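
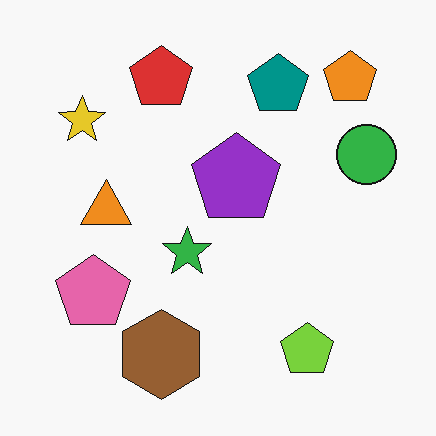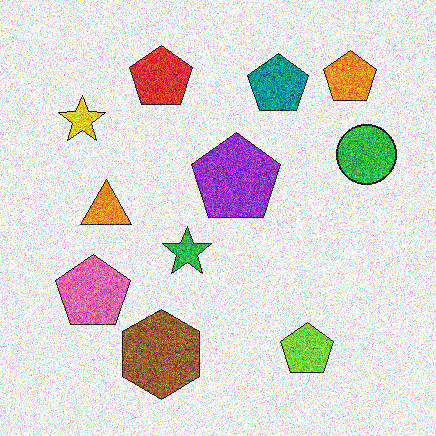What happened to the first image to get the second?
It was degraded with strong gaussian noise.

Random speckle covers the whole image, including the flat background.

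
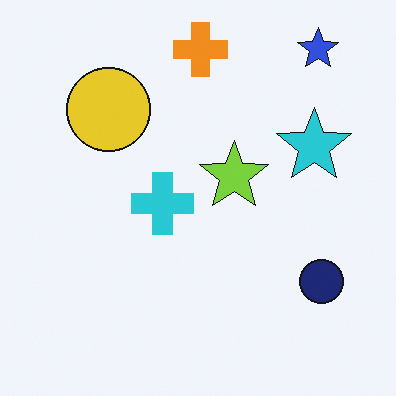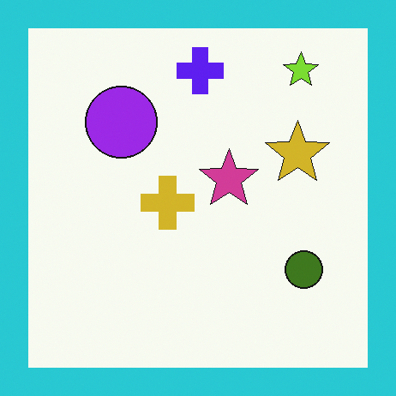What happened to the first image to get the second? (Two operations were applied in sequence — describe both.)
The transformation is: hue-shifted by a large amount, then framed with a cyan border.

Every shape's color has rotated by the same amount around the hue wheel — a uniform hue shift. A solid cyan frame runs around the edge of the second image, with the content slightly shrunk inside it.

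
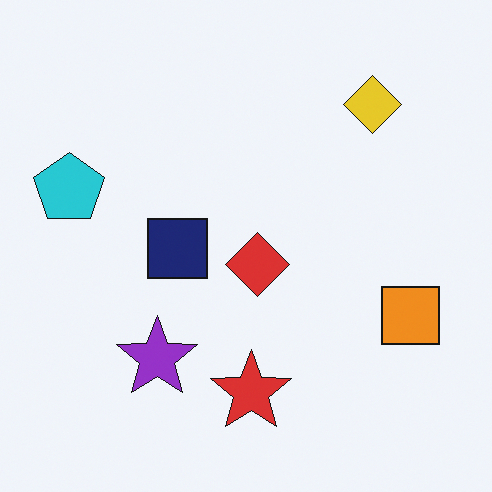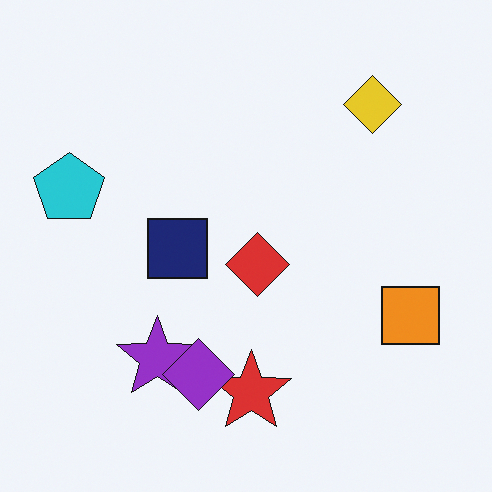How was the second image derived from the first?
Overlaid with an additional purple diamond.

A purple diamond appears in the second image that is absent from the first.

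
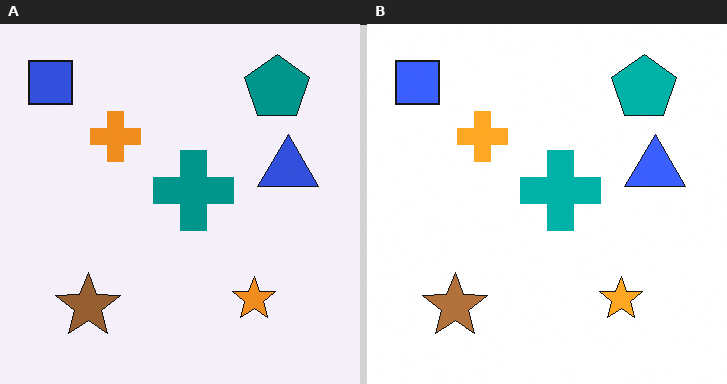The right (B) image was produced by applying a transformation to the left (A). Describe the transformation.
The image was brightened a little.

Every pixel — background and shapes alike — is uniformly brightened.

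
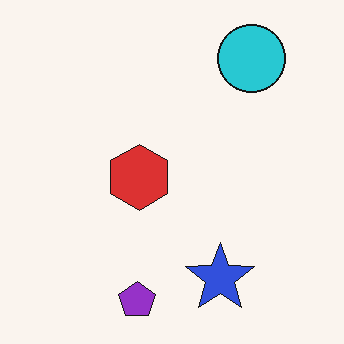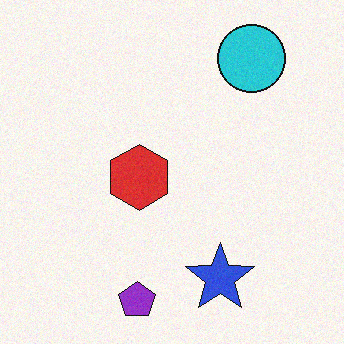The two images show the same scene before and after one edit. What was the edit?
Degraded with a light layer of grain.

Random speckle covers the whole image, including the flat background.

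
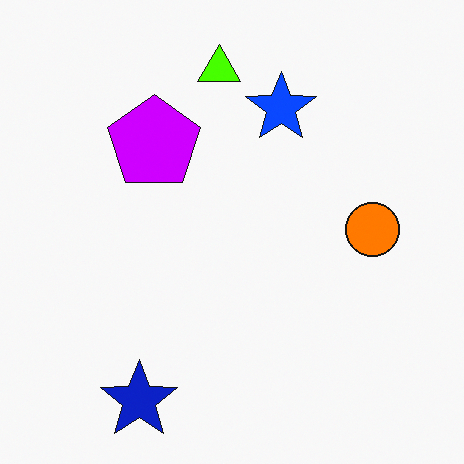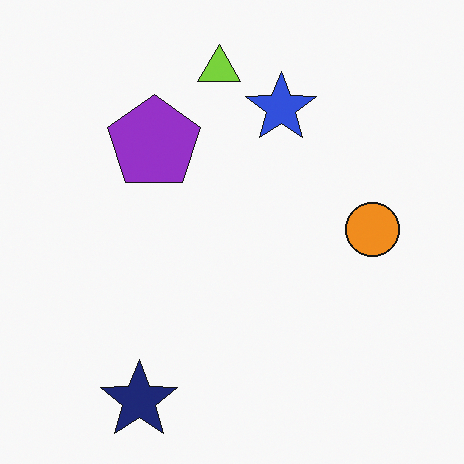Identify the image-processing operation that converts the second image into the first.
The first image is the second heavily oversaturated.

All colors are more vivid — a global saturation change.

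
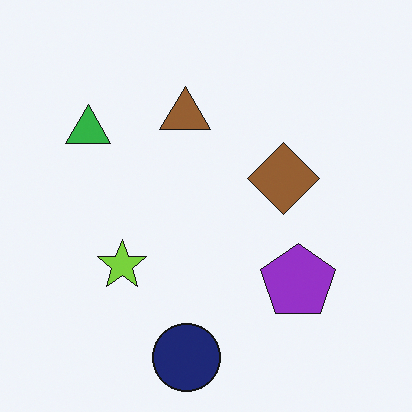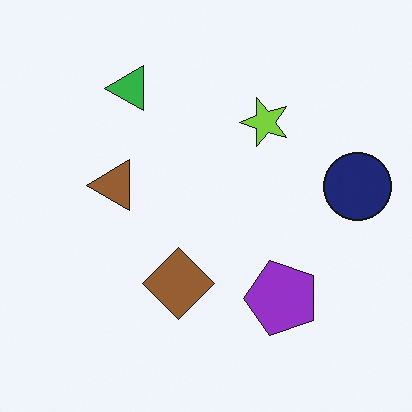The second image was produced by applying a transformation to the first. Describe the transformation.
Transposed (reflected across the top-left ↔ bottom-right diagonal).

Shapes have swapped their row and column positions — what was in the top-right is now in the bottom-left — a diagonal reflection.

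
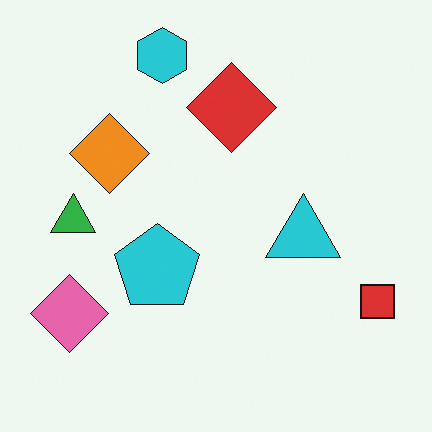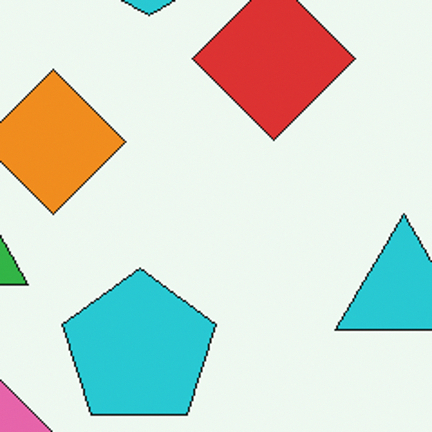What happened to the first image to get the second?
The image was cropped tightly and scaled back up.

The visible shapes are larger and the field of view is narrower; shapes near the original edges may be partly or wholly outside the frame — a crop-and-rescale.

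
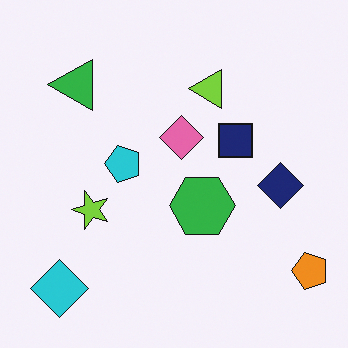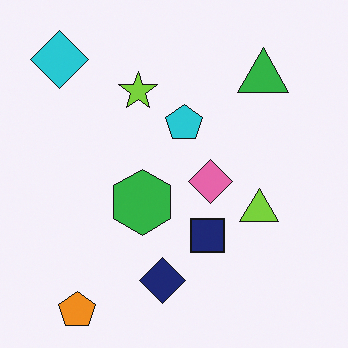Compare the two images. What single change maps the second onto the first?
Rotated 90° counter-clockwise.

The orange pentagon sits in the bottom-left of the second image and the bottom-right of the first — consistent with a whole-image 90° counter-clockwise rotation.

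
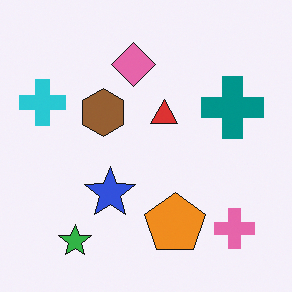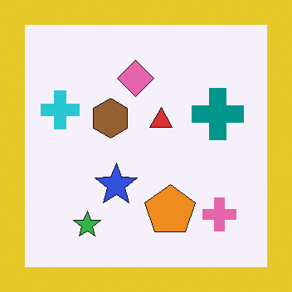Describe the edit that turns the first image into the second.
The transformation is: framed with a yellow border.

A solid yellow frame runs around the edge of the second image, with the content slightly shrunk inside it.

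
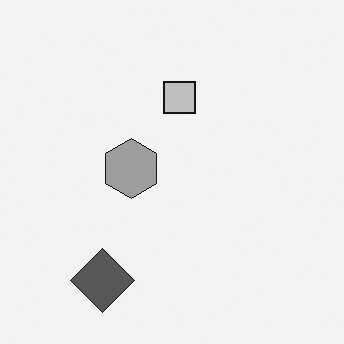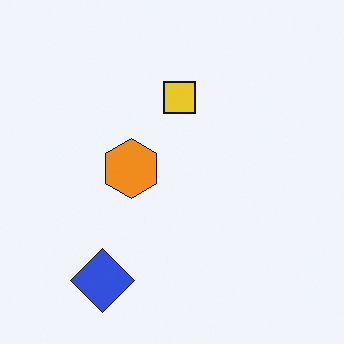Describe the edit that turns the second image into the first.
The transformation is: converted to grayscale.

All color is removed — every shape is now a shade of grey.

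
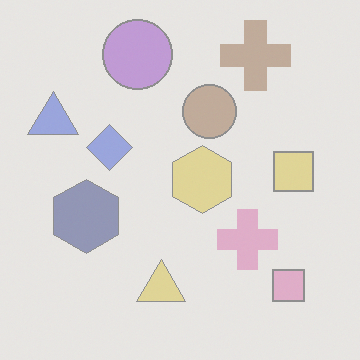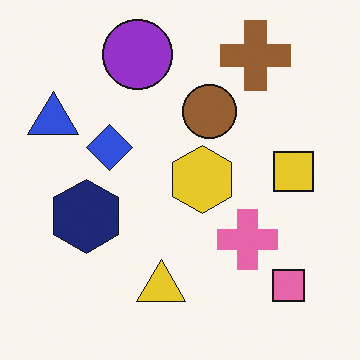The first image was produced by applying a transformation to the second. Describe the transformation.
This is the original image given much lower contrast.

Tones are pushed toward mid-grey across the whole image — a global contrast change.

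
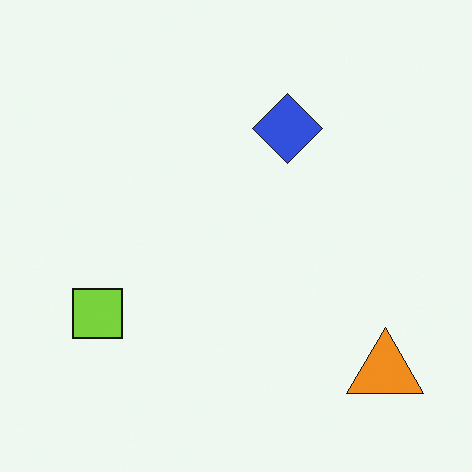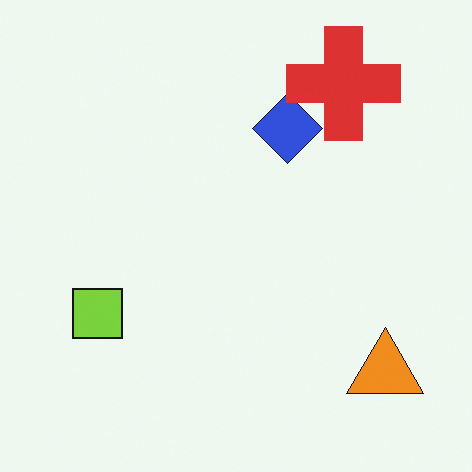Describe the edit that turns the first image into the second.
The image was overlaid with an additional red cross.

A red cross appears in the second image that is absent from the first.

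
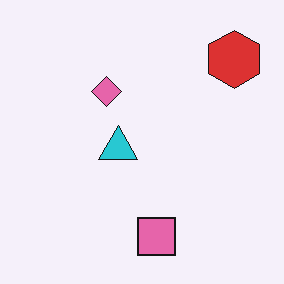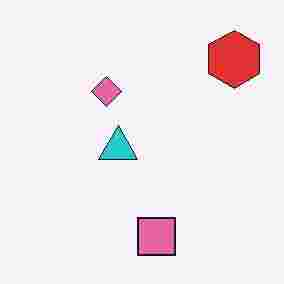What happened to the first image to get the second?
The image was degraded with heavy JPEG compression.

Blocky 8×8 compression artifacts appear around shape edges and the flat background shows ringing — characteristic JPEG degradation.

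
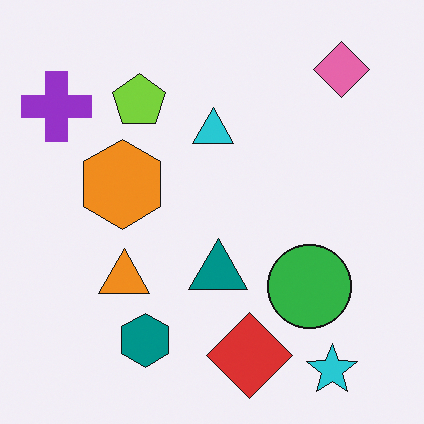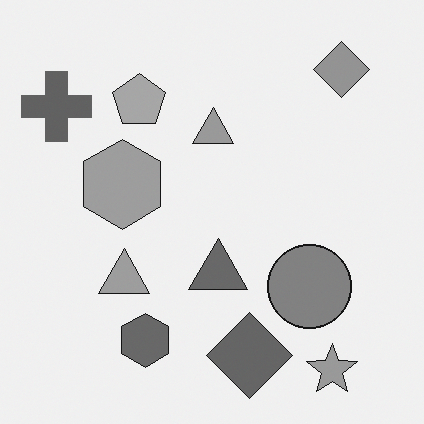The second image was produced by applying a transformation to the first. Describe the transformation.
The transformation is: converted to grayscale.

All color is removed — every shape is now a shade of grey.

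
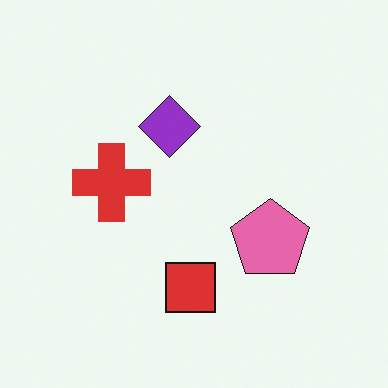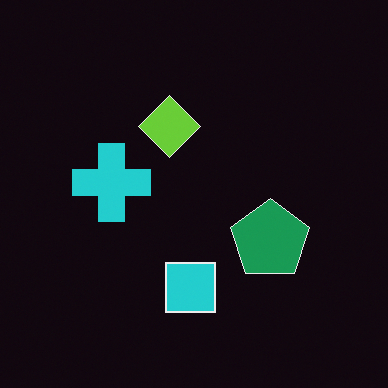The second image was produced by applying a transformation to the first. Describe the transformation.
Color-inverted (negative).

The light background has become dark and every shape's color is its complement — a photographic negative.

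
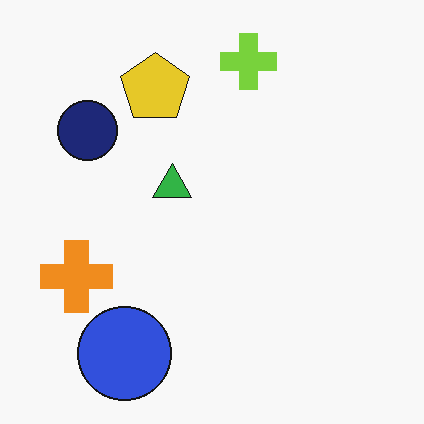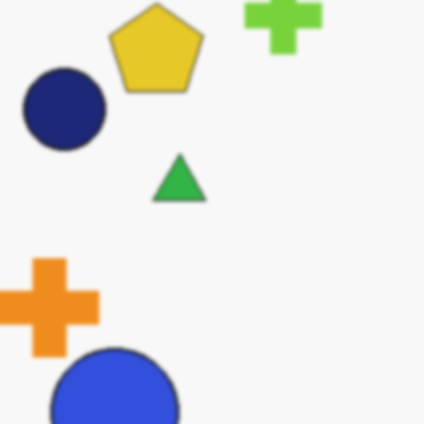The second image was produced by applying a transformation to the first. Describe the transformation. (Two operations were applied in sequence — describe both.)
This is the original image cropped slightly and scaled back up, then given a subtle gaussian blur.

The visible shapes are larger and the field of view is narrower; shapes near the original edges may be partly or wholly outside the frame — a crop-and-rescale. Shape edges and outlines are uniformly softened across the whole image.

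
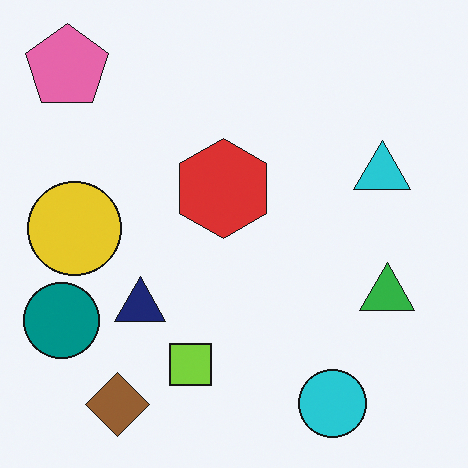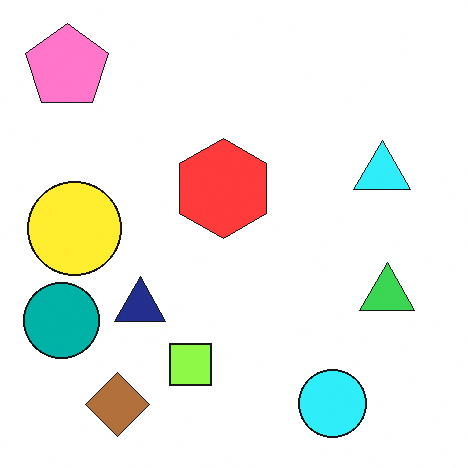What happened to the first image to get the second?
It was slightly brightened.

Every pixel — background and shapes alike — is uniformly brightened.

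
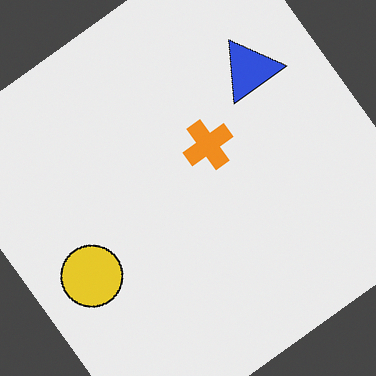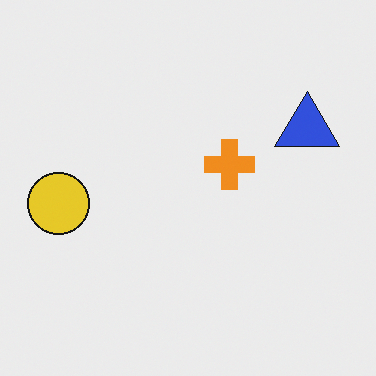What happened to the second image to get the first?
The first image is the second rotated counter-clockwise by a large amount — several tens of degrees.

Every shape is tilted by the same angle and the image corners show triangular fill wedges — a whole-image rotation by a non-right angle.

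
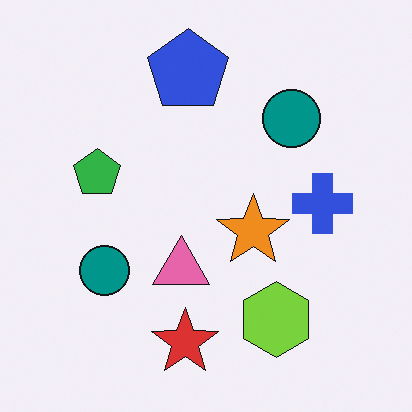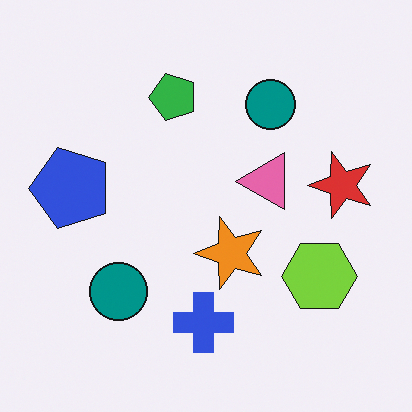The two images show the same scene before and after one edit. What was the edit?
The image was transposed (reflected across the top-left ↔ bottom-right diagonal).

Shapes have swapped their row and column positions — what was in the top-right is now in the bottom-left — a diagonal reflection.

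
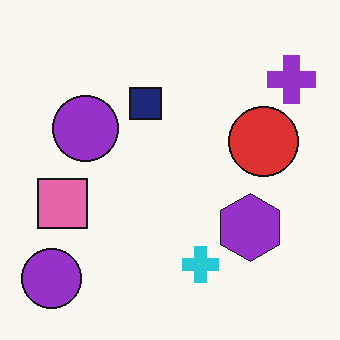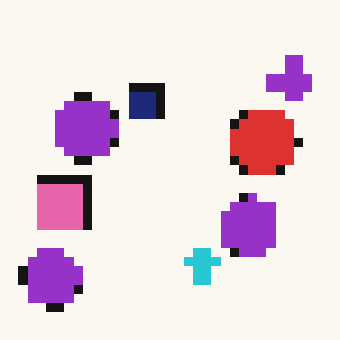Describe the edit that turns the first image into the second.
Coarsely pixelated.

Shapes are reduced to large square blocks; fine edges and outlines are lost — a downscale-then-upscale (mosaic) effect.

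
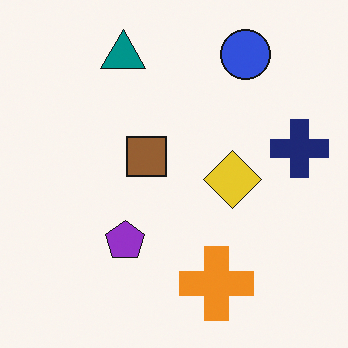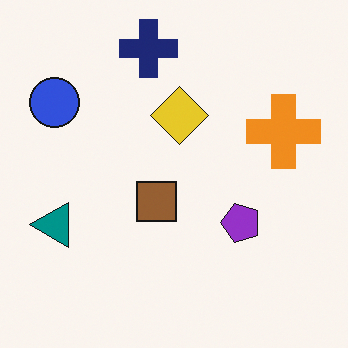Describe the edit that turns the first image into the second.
The image was rotated 90° counter-clockwise.

The blue circle sits in the top-right of the first image and the top-left of the second — consistent with a whole-image 90° counter-clockwise rotation.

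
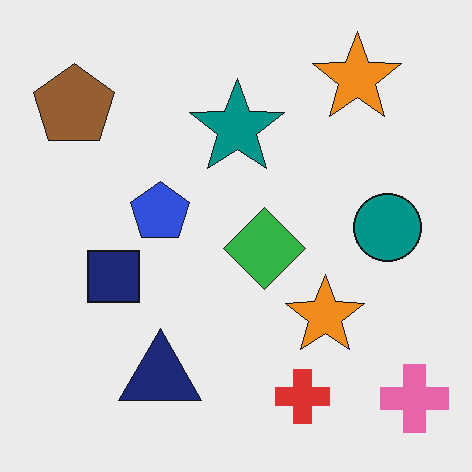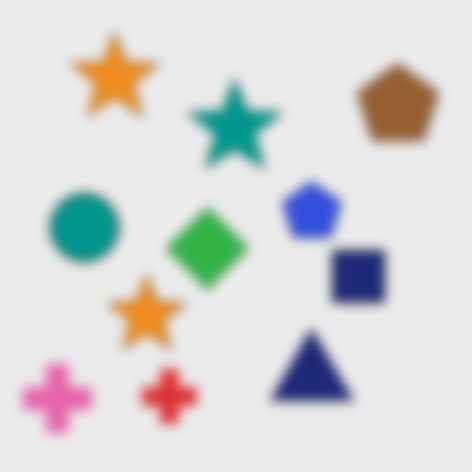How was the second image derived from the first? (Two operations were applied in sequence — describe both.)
The transformation is: strongly gaussian-blurred, then flipped horizontally (left ↔ right).

Shape edges and outlines are uniformly softened across the whole image. The pink cross is in the bottom-right of the first image and the bottom-left of the second — shapes on opposite sides of the vertical midline have swapped in a mirror flip.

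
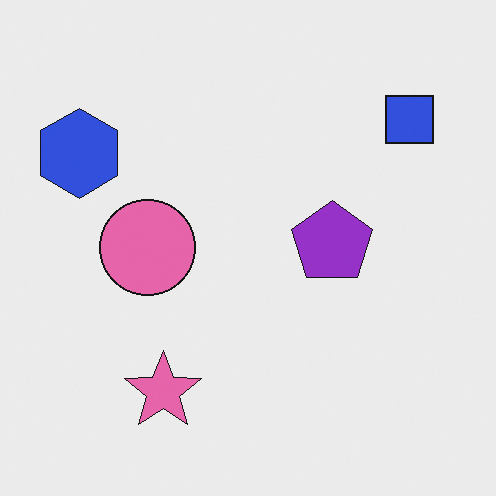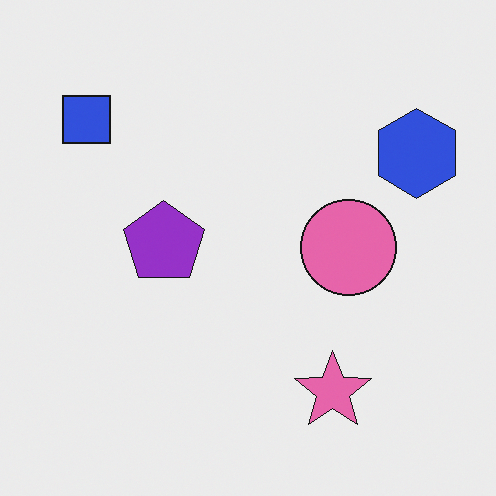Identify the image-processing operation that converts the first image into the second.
This is the original image flipped horizontally (left ↔ right).

The blue hexagon is in the top-left of the first image and the top-right of the second — shapes on opposite sides of the vertical midline have swapped in a mirror flip.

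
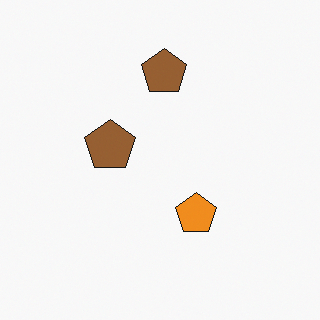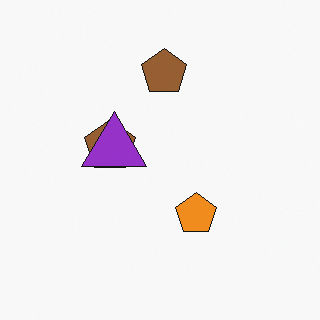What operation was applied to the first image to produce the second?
The image was overlaid with an additional purple triangle.

A purple triangle appears in the second image that is absent from the first.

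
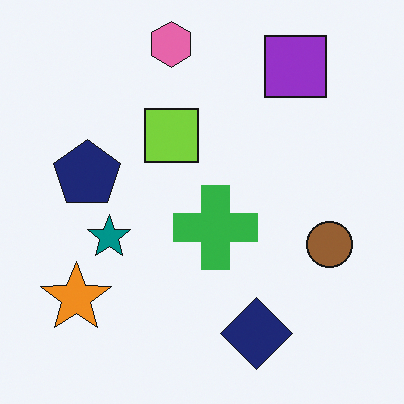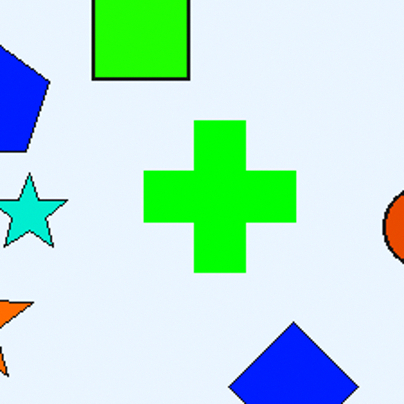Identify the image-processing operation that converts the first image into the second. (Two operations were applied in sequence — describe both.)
The transformation is: heavily oversaturated, then cropped tightly and scaled back up.

All colors are more vivid — a global saturation change. The visible shapes are larger and the field of view is narrower; shapes near the original edges may be partly or wholly outside the frame — a crop-and-rescale.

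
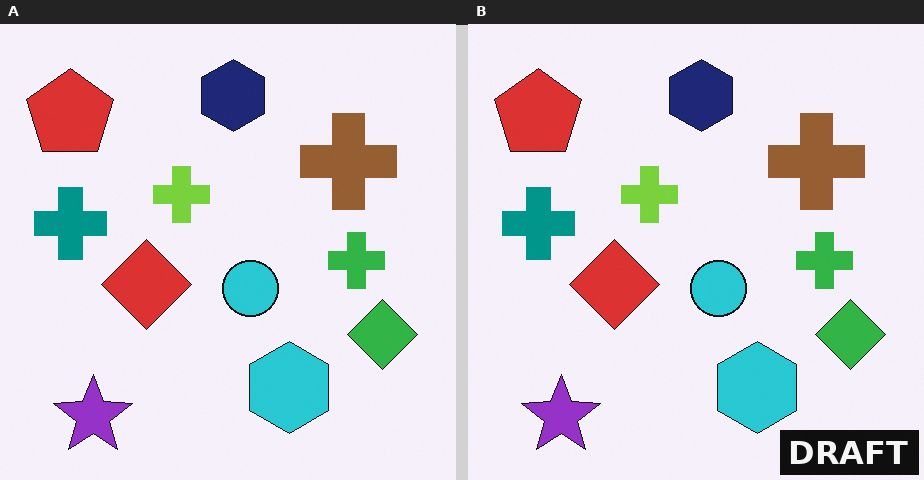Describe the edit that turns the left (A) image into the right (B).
This is the original image watermarked with the text "DRAFT" in the lower-right corner.

A dark label reading "DRAFT" appears in the lower-right corner.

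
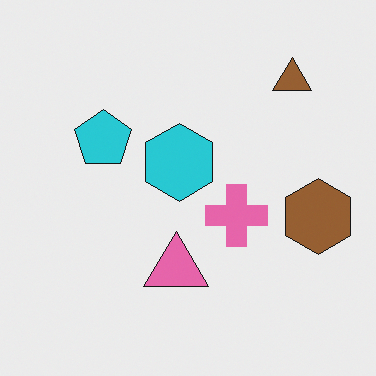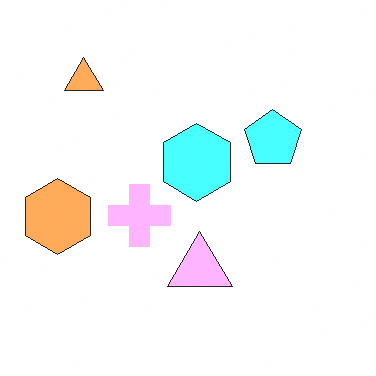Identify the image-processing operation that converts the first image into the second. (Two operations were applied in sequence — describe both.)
The second image is the first flipped horizontally (left ↔ right), then brightened a lot.

The brown hexagon is in the right of the first image and the left of the second — shapes on opposite sides of the vertical midline have swapped in a mirror flip. Every pixel — background and shapes alike — is uniformly brightened.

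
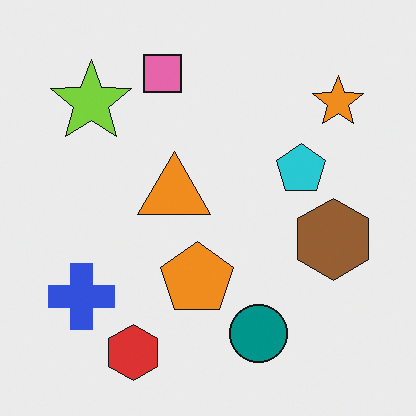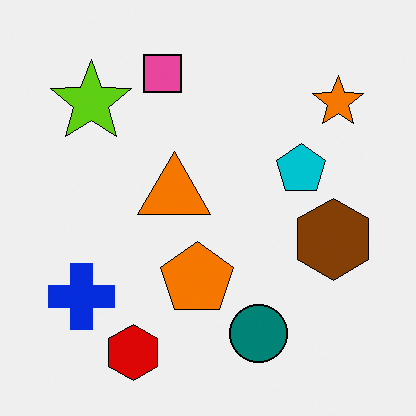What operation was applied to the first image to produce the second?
The transformation is: given slightly increased contrast.

Tones are pushed away from mid-grey across the whole image — a global contrast change.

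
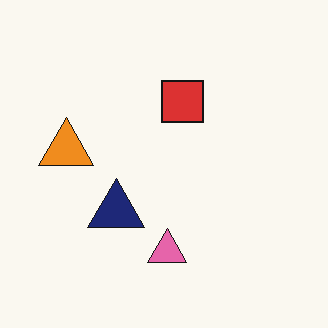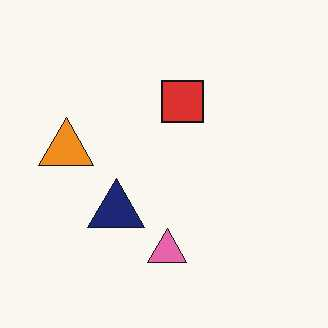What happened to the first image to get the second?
The second image is the first JPEG-compressed with visible artifacts.

Blocky 8×8 compression artifacts appear around shape edges and the flat background shows ringing — characteristic JPEG degradation.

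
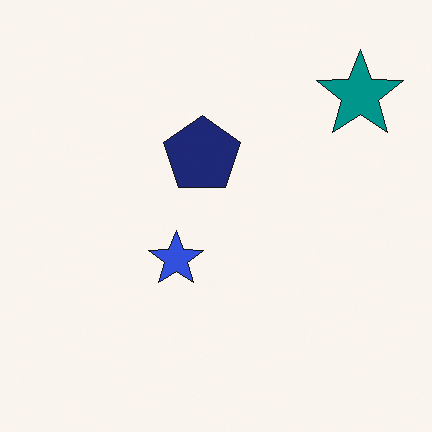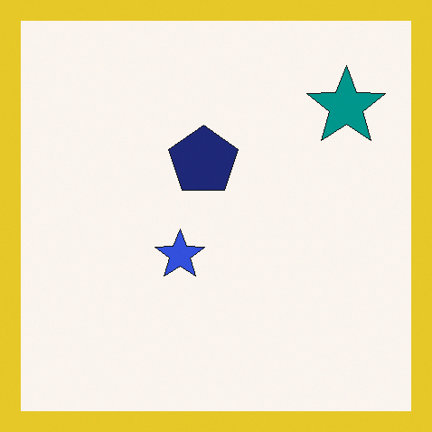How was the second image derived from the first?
The second image is the first framed with a yellow border.

A solid yellow frame runs around the edge of the second image, with the content slightly shrunk inside it.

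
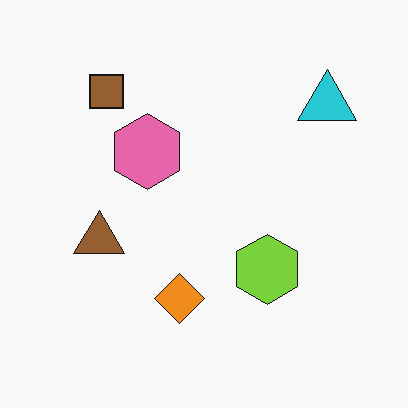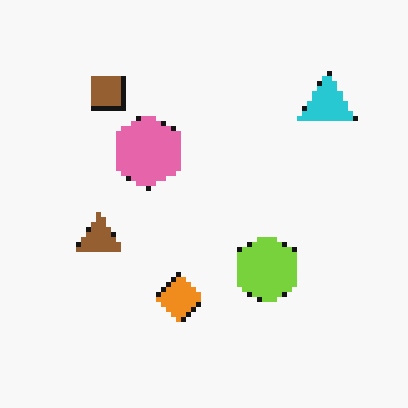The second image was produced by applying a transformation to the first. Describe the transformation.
The transformation is: lightly pixelated (a mild mosaic effect).

Shapes are reduced to large square blocks; fine edges and outlines are lost — a downscale-then-upscale (mosaic) effect.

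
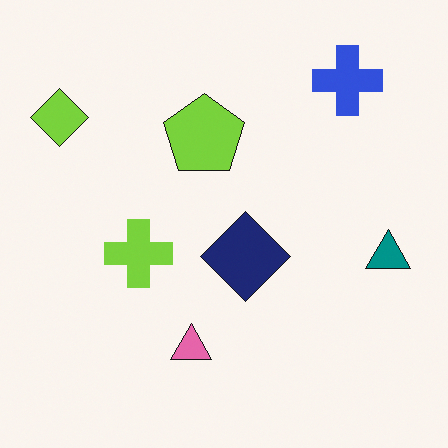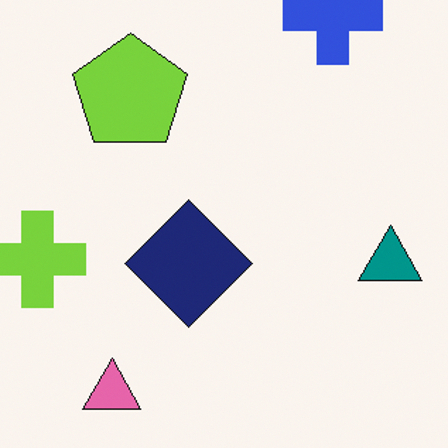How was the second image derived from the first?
The second image is the first cropped slightly and scaled back up.

The visible shapes are larger and the field of view is narrower; shapes near the original edges may be partly or wholly outside the frame — a crop-and-rescale.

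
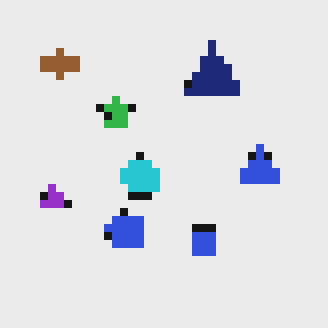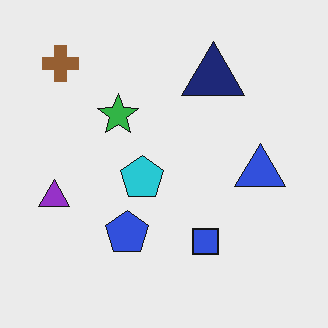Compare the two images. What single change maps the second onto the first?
The first image is the second pixelated into visible square blocks.

Shapes are reduced to large square blocks; fine edges and outlines are lost — a downscale-then-upscale (mosaic) effect.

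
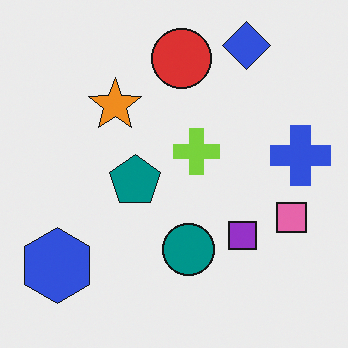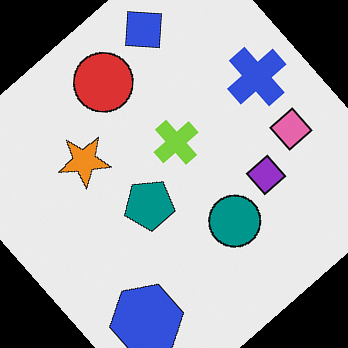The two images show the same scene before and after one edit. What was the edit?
The second image is the first rotated counter-clockwise by a large amount — several tens of degrees.

Every shape is tilted by the same angle and the image corners show triangular fill wedges — a whole-image rotation by a non-right angle.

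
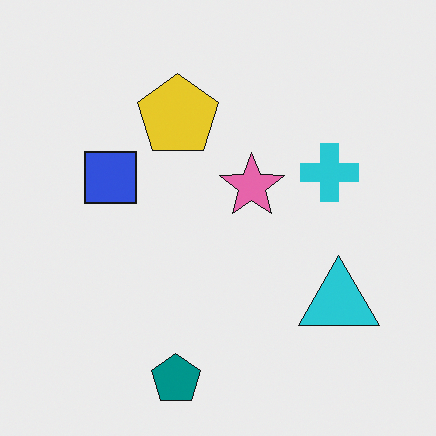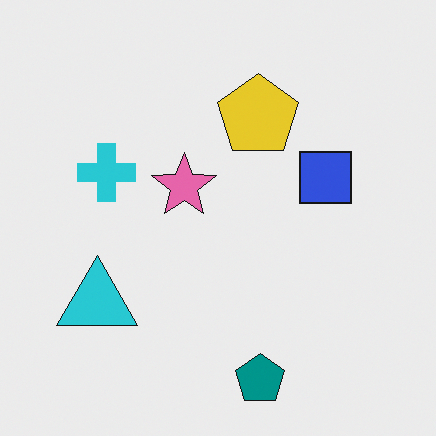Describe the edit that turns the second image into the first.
It was flipped horizontally (left ↔ right).

The cyan triangle is in the bottom-left of the second image and the bottom-right of the first — shapes on opposite sides of the vertical midline have swapped in a mirror flip.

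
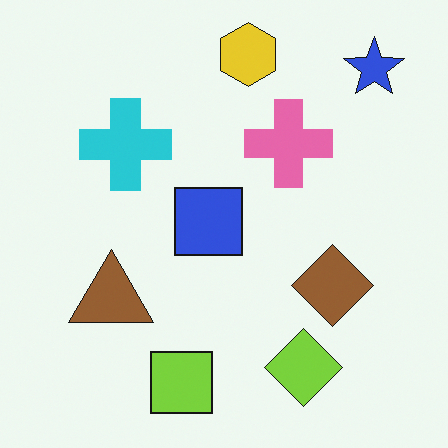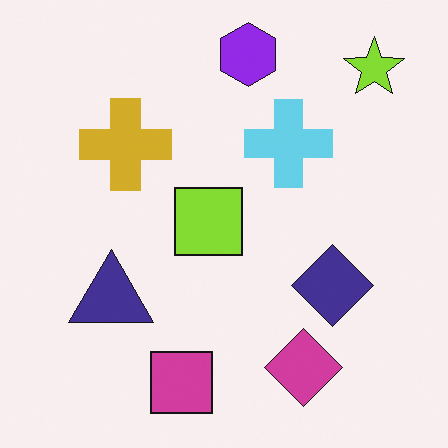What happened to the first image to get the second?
It was hue-shifted by a large amount.

Every shape's color has rotated by the same amount around the hue wheel — a uniform hue shift.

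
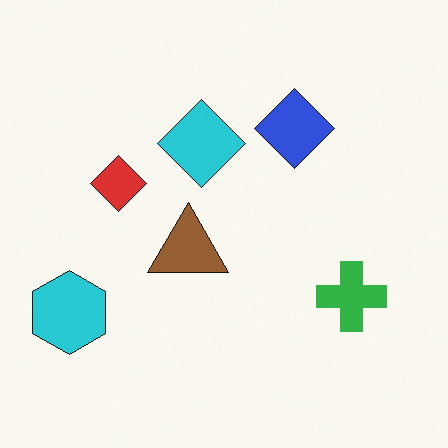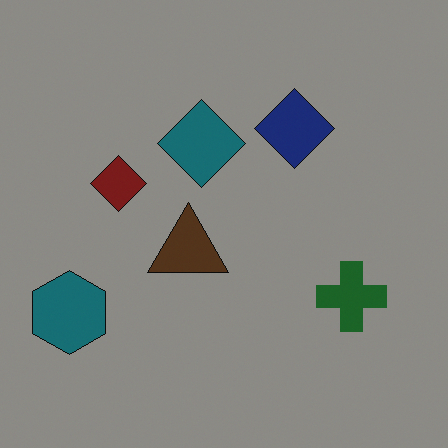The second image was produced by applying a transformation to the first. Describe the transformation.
The image was substantially darkened.

Every pixel — background and shapes alike — is uniformly darkened.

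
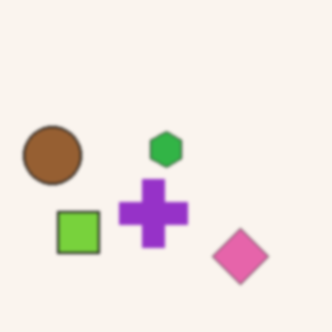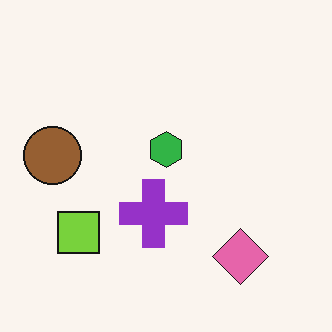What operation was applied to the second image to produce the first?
The image was slightly softened.

Shape edges and outlines are uniformly softened across the whole image.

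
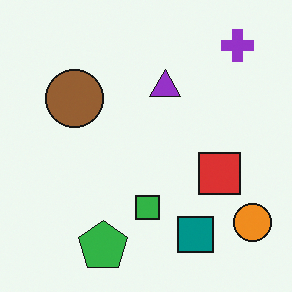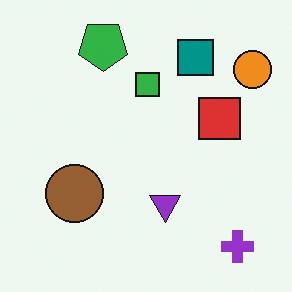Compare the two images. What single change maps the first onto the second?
The image was flipped vertically (top ↔ bottom).

The purple cross is in the top-right of the first image and the bottom-right of the second — shapes on opposite sides of the horizontal midline have swapped in a mirror flip.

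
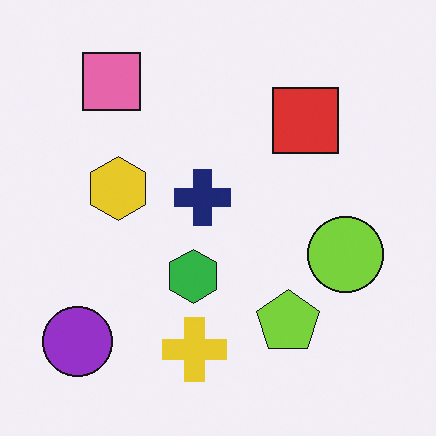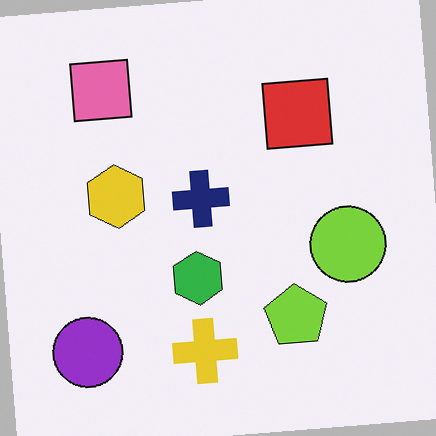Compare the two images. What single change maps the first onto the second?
Rotated counter-clockwise by a slight angle.

Every shape is tilted by the same angle and the image corners show triangular fill wedges — a whole-image rotation by a non-right angle.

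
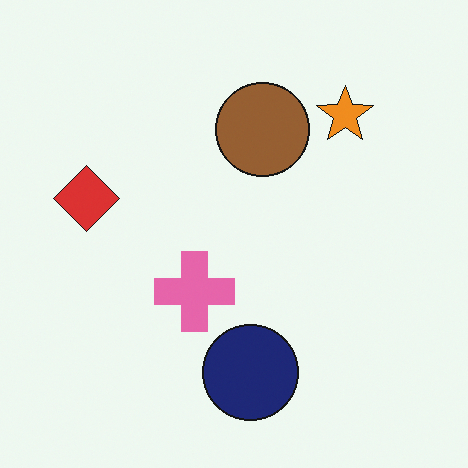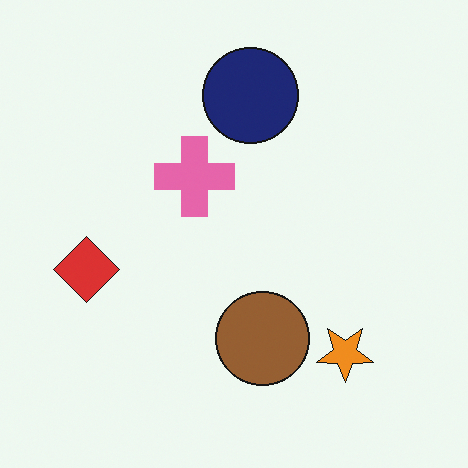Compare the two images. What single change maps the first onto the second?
It was flipped vertically (top ↔ bottom).

The navy circle is in the bottom of the first image and the top of the second — shapes on opposite sides of the horizontal midline have swapped in a mirror flip.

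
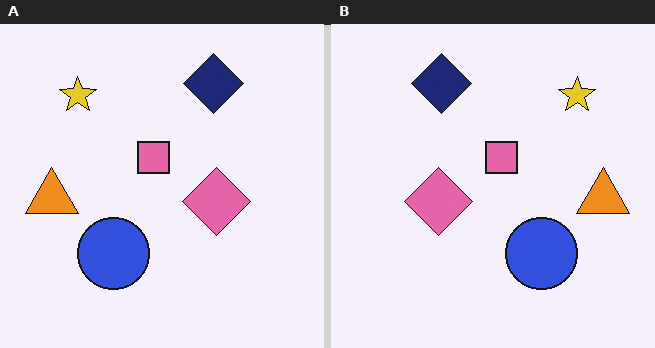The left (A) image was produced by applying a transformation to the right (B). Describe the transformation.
The left (A) image is the right (B) flipped horizontally (left ↔ right).

The orange triangle is in the right of the right (B) image and the left of the left (A) — shapes on opposite sides of the vertical midline have swapped in a mirror flip.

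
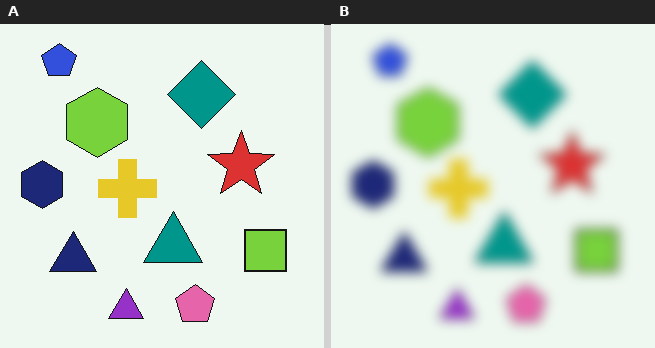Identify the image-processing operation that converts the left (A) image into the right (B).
The image was heavily blurred.

Shape edges and outlines are uniformly softened across the whole image.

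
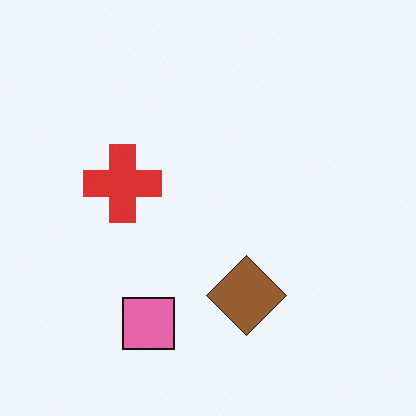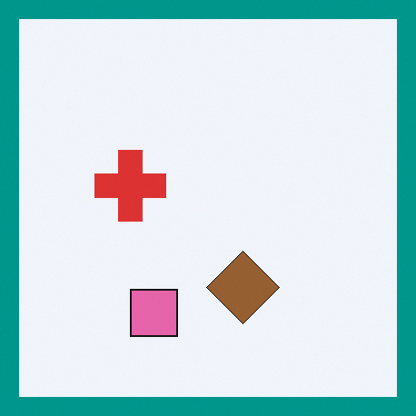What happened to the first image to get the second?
This is the original image framed with a teal border.

A solid teal frame runs around the edge of the second image, with the content slightly shrunk inside it.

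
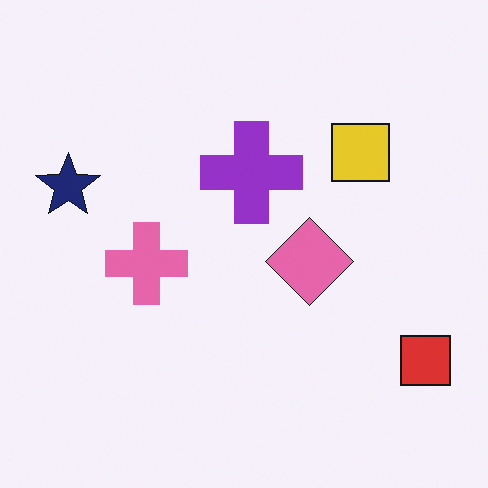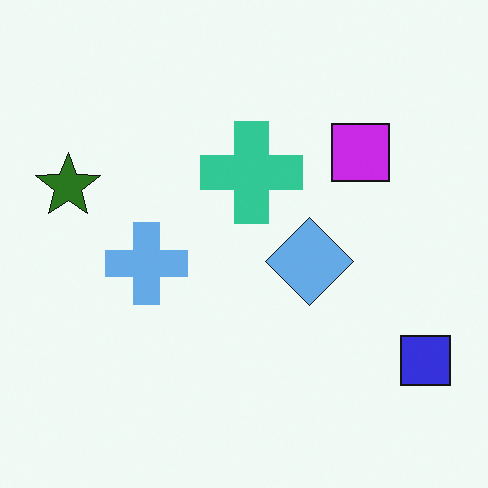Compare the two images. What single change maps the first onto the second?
It was hue-shifted by a large amount.

Every shape's color has rotated by the same amount around the hue wheel — a uniform hue shift.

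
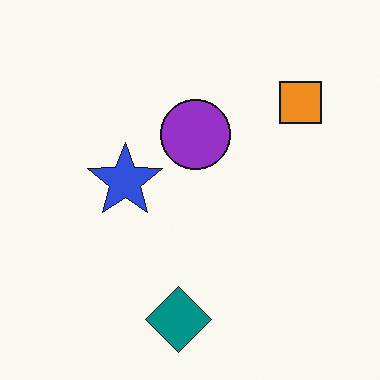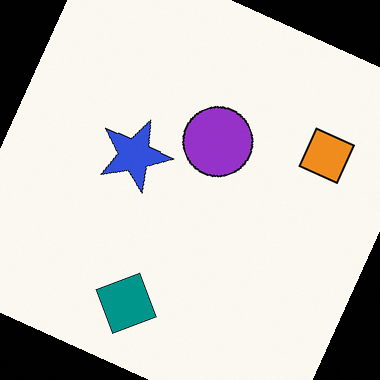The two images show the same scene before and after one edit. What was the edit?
The image was rotated clockwise by a clearly visible amount.

Every shape is tilted by the same angle and the image corners show triangular fill wedges — a whole-image rotation by a non-right angle.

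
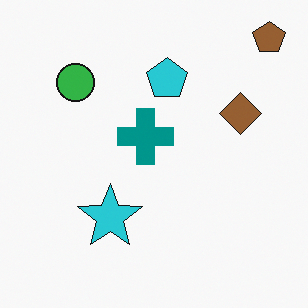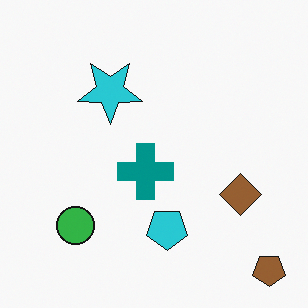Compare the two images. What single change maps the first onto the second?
The image was flipped vertically (top ↔ bottom).

The brown pentagon is in the top-right of the first image and the bottom-right of the second — shapes on opposite sides of the horizontal midline have swapped in a mirror flip.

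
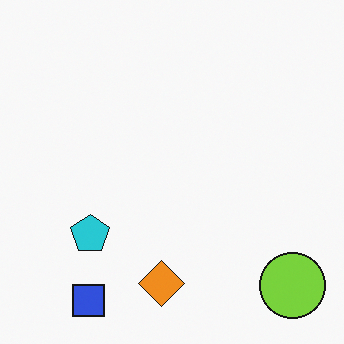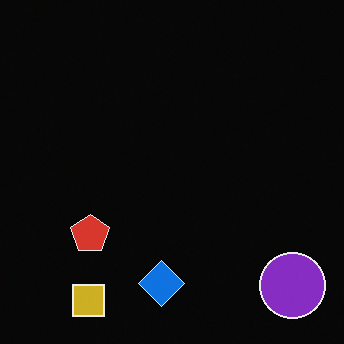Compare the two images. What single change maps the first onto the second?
This is the original image color-inverted (negative).

The light background has become dark and every shape's color is its complement — a photographic negative.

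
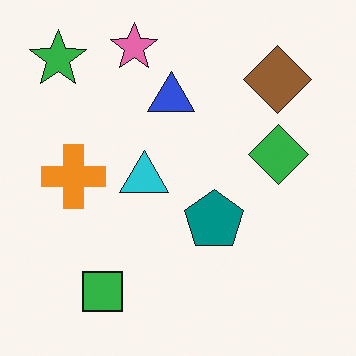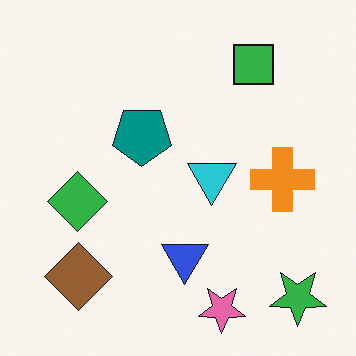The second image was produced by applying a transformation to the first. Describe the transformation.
This is the original image rotated 180°.

The green star sits in the top-left of the first image and the bottom-right of the second — consistent with a whole-image 180° rotation.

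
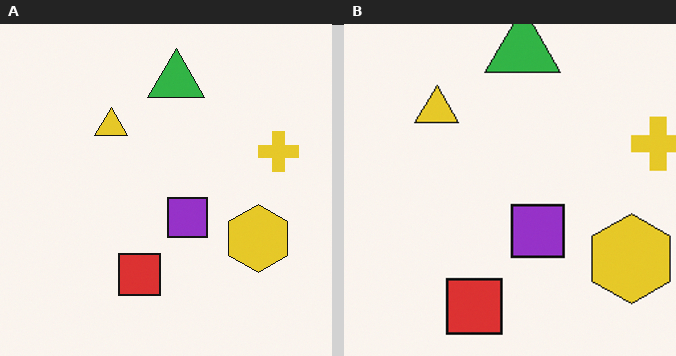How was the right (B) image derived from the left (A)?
The right (B) image is the left (A) cropped slightly and scaled back up.

The visible shapes are larger and the field of view is narrower; shapes near the original edges may be partly or wholly outside the frame — a crop-and-rescale.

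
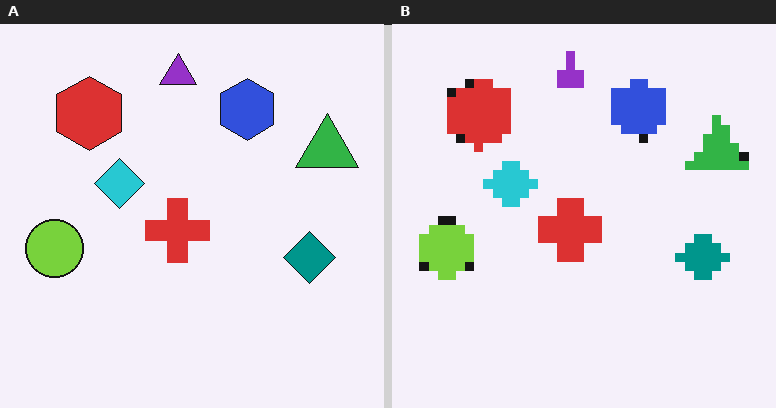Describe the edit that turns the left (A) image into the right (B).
Heavily pixelated into large blocks.

Shapes are reduced to large square blocks; fine edges and outlines are lost — a downscale-then-upscale (mosaic) effect.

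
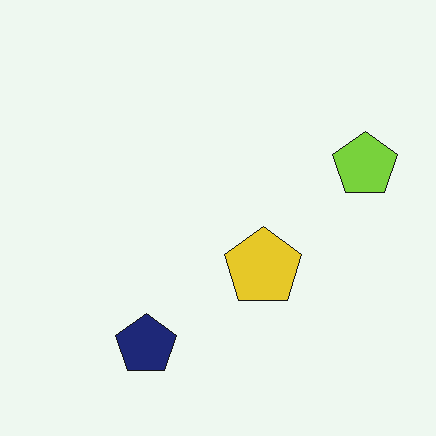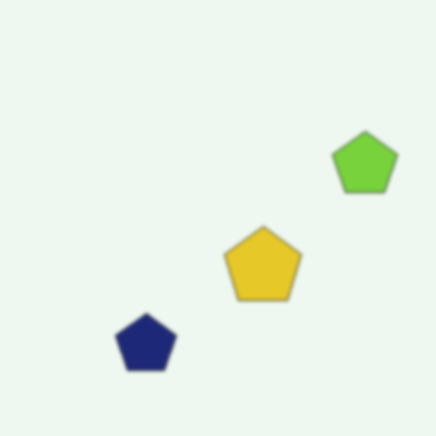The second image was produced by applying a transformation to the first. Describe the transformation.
This is the original image given a subtle gaussian blur.

Shape edges and outlines are uniformly softened across the whole image.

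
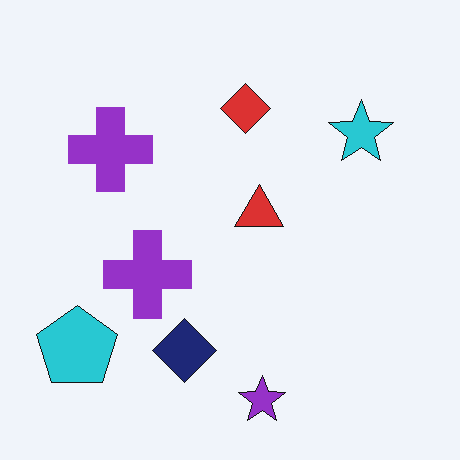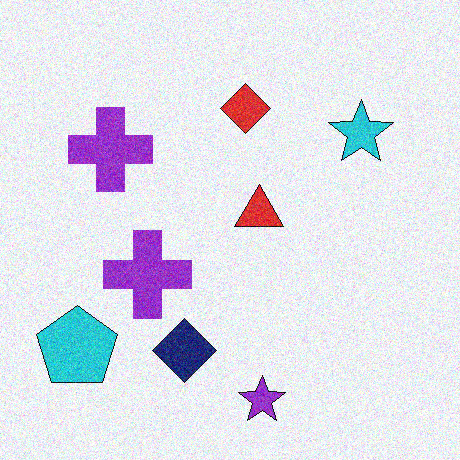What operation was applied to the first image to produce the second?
It was degraded with visible gaussian noise.

Random speckle covers the whole image, including the flat background.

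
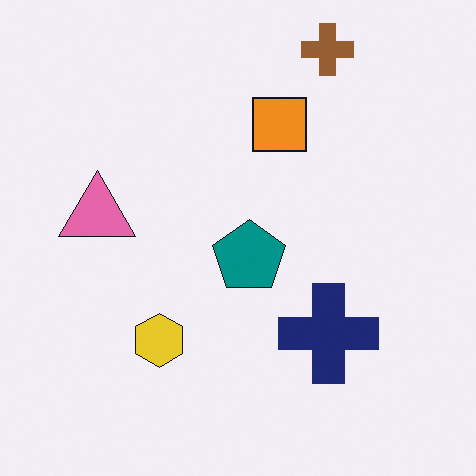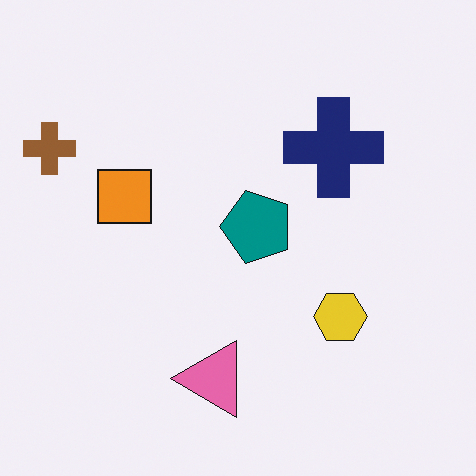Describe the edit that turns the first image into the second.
It was rotated 90° counter-clockwise.

The brown cross sits in the top-right of the first image and the top-left of the second — consistent with a whole-image 90° counter-clockwise rotation.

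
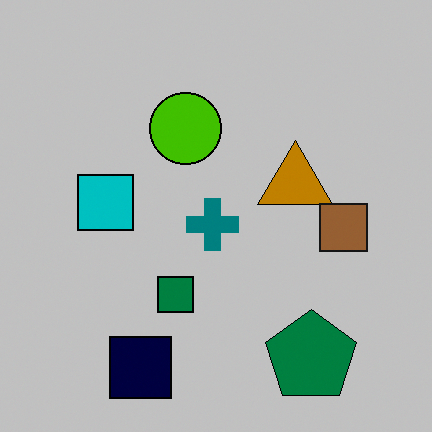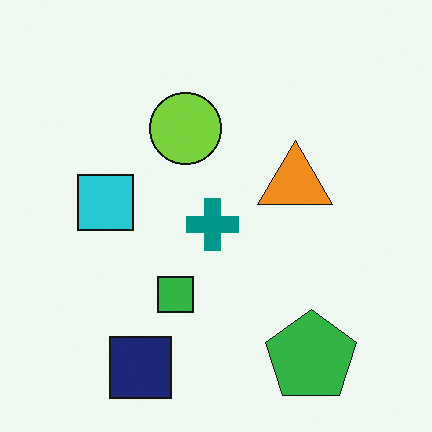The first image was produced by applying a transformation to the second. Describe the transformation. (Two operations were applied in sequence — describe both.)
Heavily posterized to just a handful of flat colors, then overlaid with an additional brown square.

Each flat color has snapped to a coarser quantized level — most visibly, the near-white background has dropped to a flat grey. A brown square appears in the first image that is absent from the second.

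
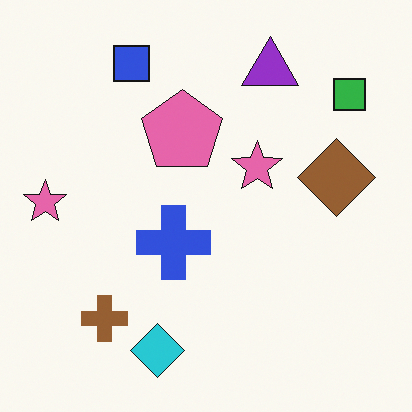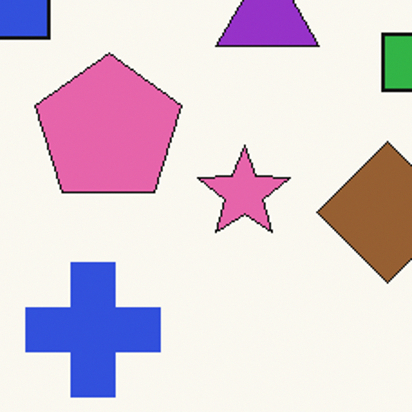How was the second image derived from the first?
The transformation is: cropped to a noticeably smaller region and rescaled.

The visible shapes are larger and the field of view is narrower; shapes near the original edges may be partly or wholly outside the frame — a crop-and-rescale.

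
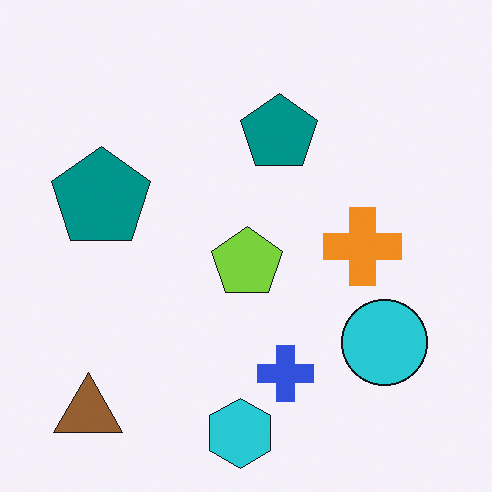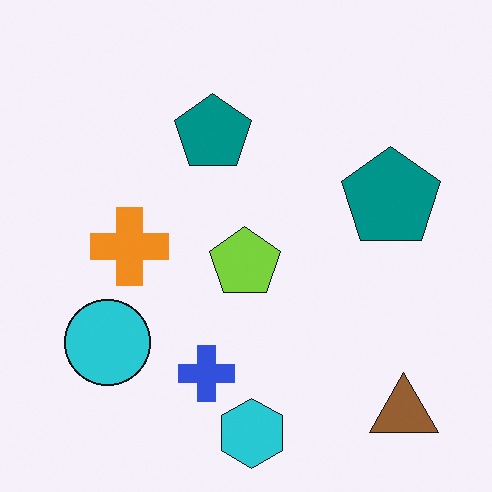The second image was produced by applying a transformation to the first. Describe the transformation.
The transformation is: flipped horizontally (left ↔ right).

The brown triangle is in the bottom-left of the first image and the bottom-right of the second — shapes on opposite sides of the vertical midline have swapped in a mirror flip.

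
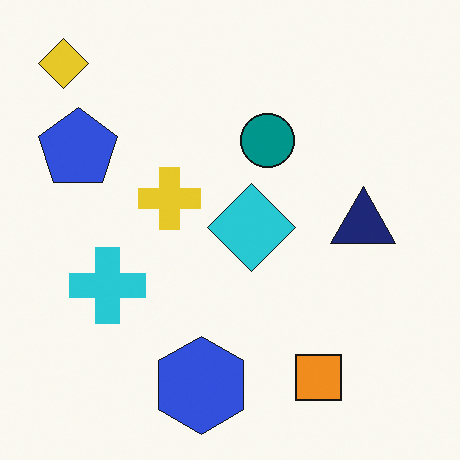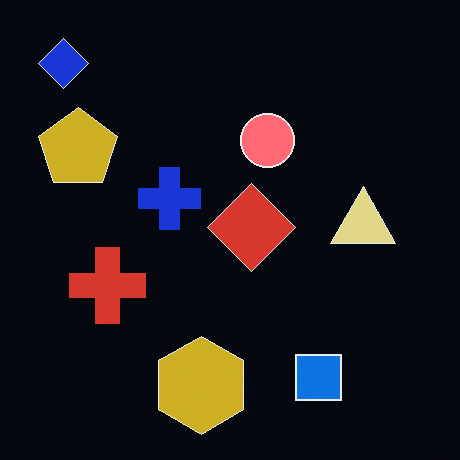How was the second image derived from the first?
The image was color-inverted (negative).

The light background has become dark and every shape's color is its complement — a photographic negative.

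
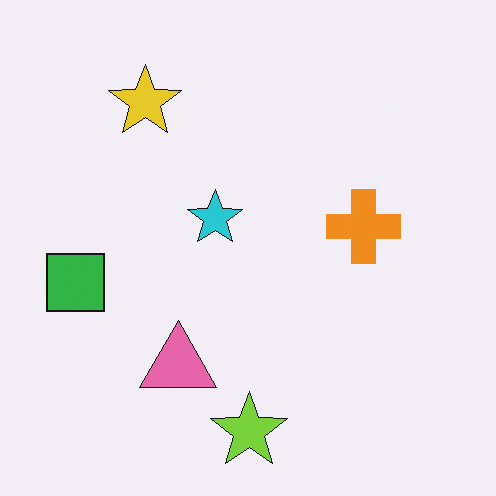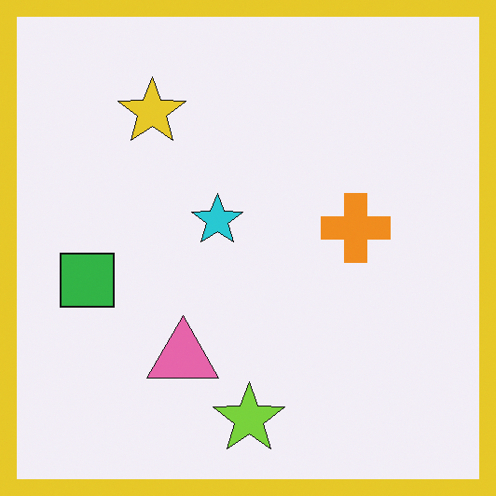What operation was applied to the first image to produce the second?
This is the original image framed with a yellow border.

A solid yellow frame runs around the edge of the second image, with the content slightly shrunk inside it.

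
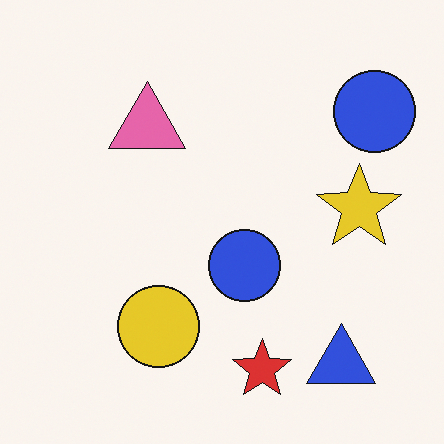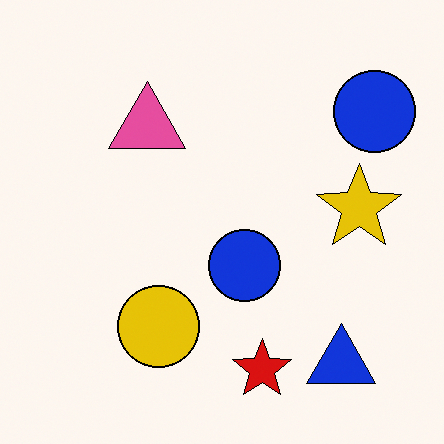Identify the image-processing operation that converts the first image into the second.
It was given slightly increased contrast.

Tones are pushed away from mid-grey across the whole image — a global contrast change.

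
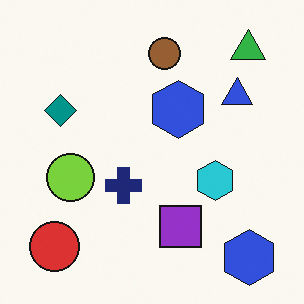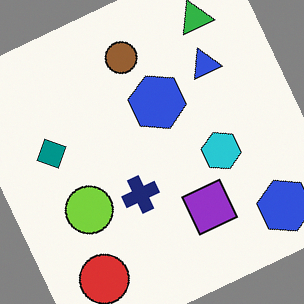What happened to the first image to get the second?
The second image is the first rotated counter-clockwise by a clearly visible amount.

Every shape is tilted by the same angle and the image corners show triangular fill wedges — a whole-image rotation by a non-right angle.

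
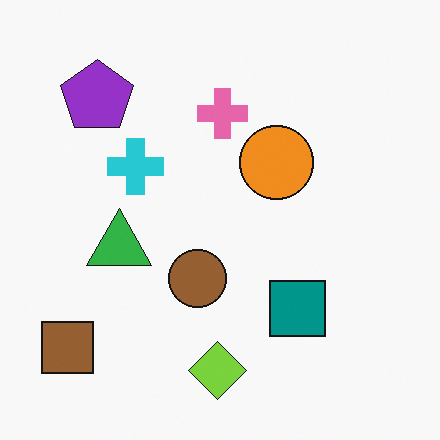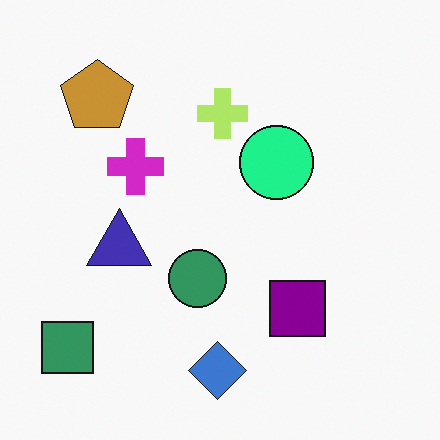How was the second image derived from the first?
The transformation is: hue-shifted by a moderate amount.

Every shape's color has rotated by the same amount around the hue wheel — a uniform hue shift.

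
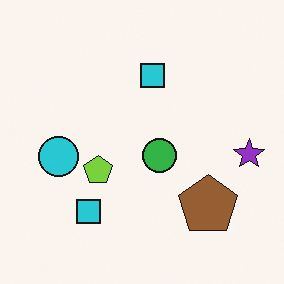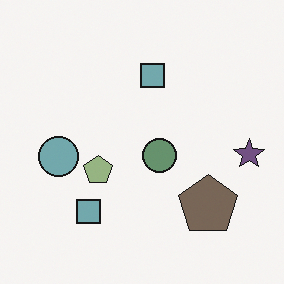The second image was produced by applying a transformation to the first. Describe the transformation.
Made much more muted (saturation change).

All colors are more muted and greyish — a global saturation change.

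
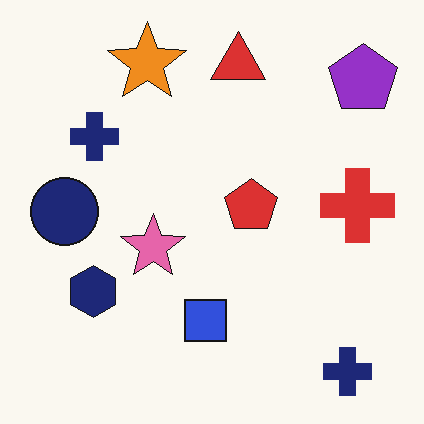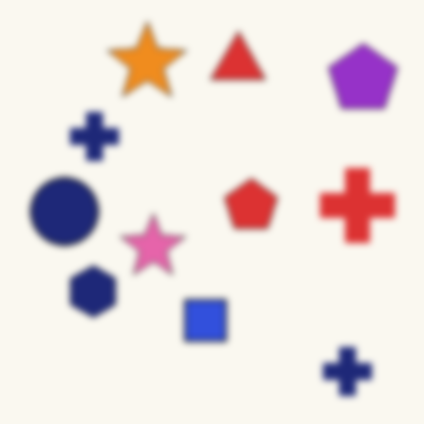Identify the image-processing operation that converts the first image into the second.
The second image is the first noticeably gaussian-blurred.

Shape edges and outlines are uniformly softened across the whole image.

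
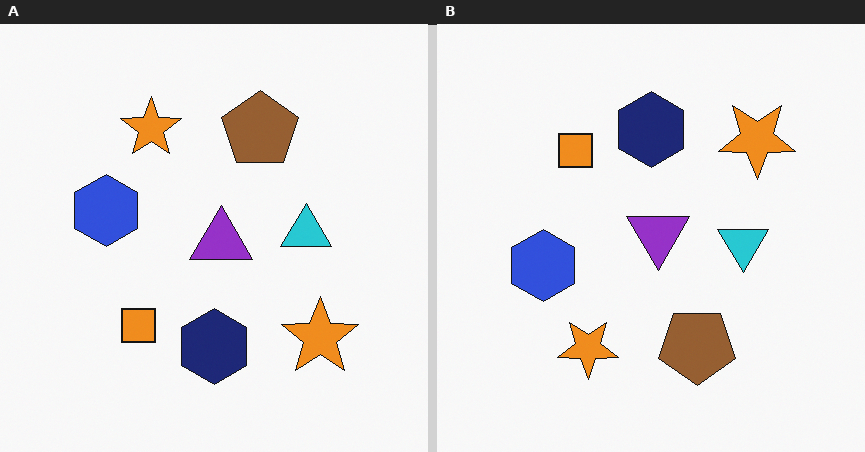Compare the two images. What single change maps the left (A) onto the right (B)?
It was flipped vertically (top ↔ bottom).

The navy hexagon is in the bottom of the left (A) image and the top of the right (B) — shapes on opposite sides of the horizontal midline have swapped in a mirror flip.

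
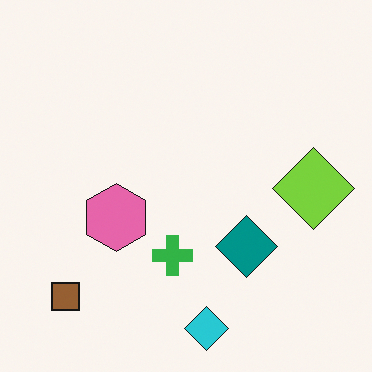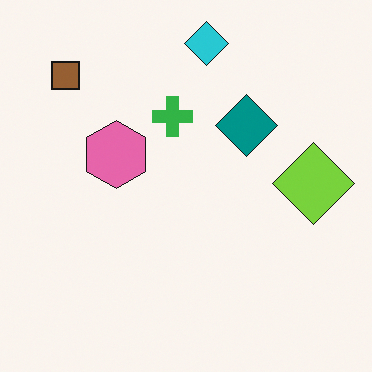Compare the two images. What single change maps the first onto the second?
Flipped vertically (top ↔ bottom).

The cyan diamond is in the bottom of the first image and the top of the second — shapes on opposite sides of the horizontal midline have swapped in a mirror flip.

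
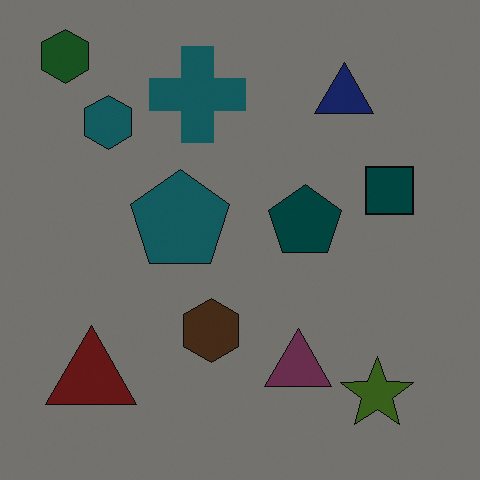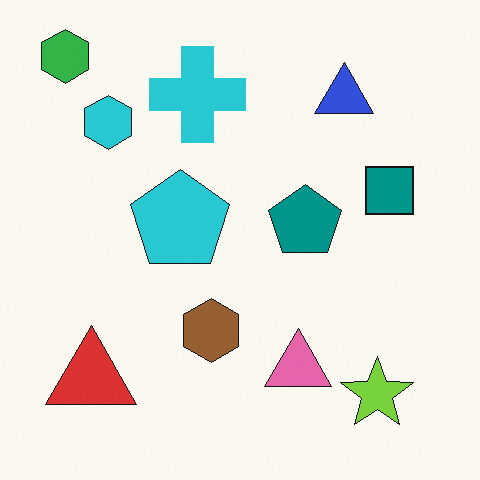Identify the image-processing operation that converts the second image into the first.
The image was noticeably darkened.

Every pixel — background and shapes alike — is uniformly darkened.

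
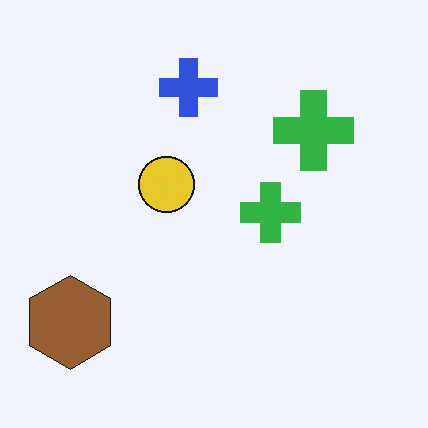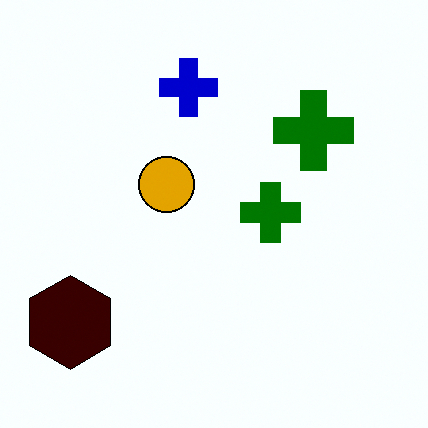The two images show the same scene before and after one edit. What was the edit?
The second image is the first boosted in contrast.

Tones are pushed away from mid-grey across the whole image — a global contrast change.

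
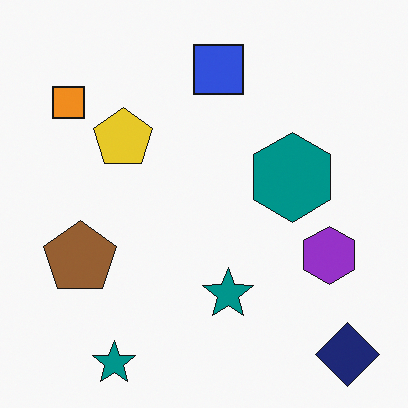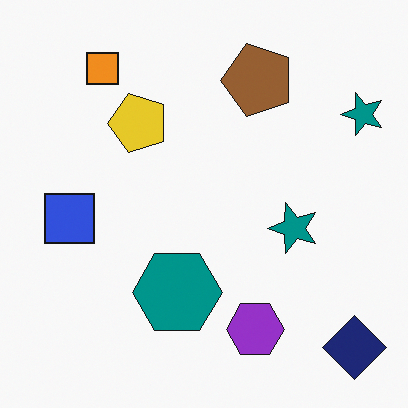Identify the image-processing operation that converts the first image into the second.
The transformation is: transposed (reflected across the top-left ↔ bottom-right diagonal).

Shapes have swapped their row and column positions — what was in the top-right is now in the bottom-left — a diagonal reflection.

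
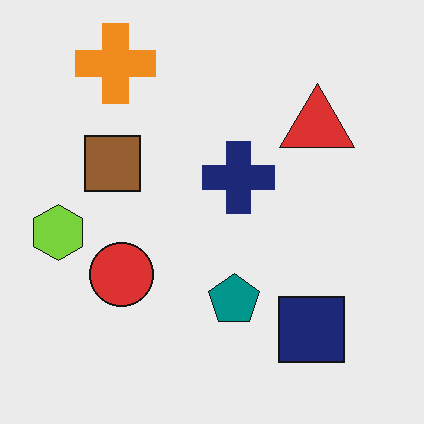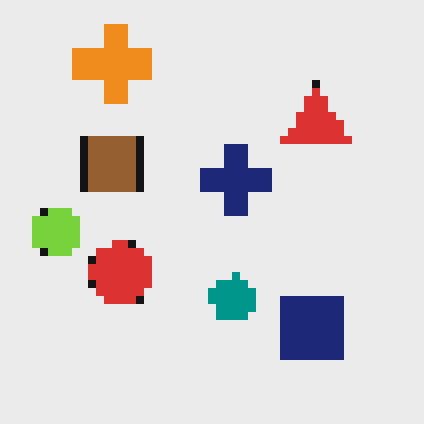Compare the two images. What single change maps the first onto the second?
Pixelated into visible square blocks.

Shapes are reduced to large square blocks; fine edges and outlines are lost — a downscale-then-upscale (mosaic) effect.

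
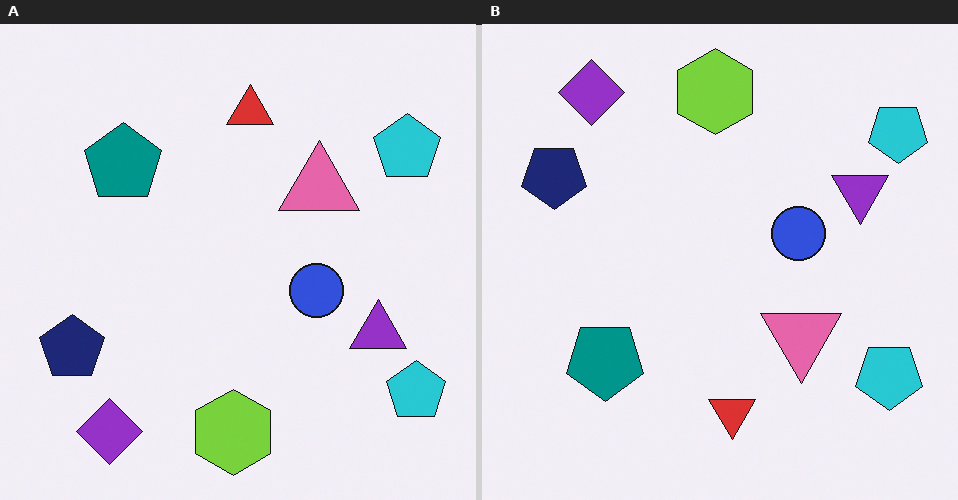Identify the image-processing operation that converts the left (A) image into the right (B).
The transformation is: flipped vertically (top ↔ bottom).

The lime hexagon is in the bottom of the left (A) image and the top of the right (B) — shapes on opposite sides of the horizontal midline have swapped in a mirror flip.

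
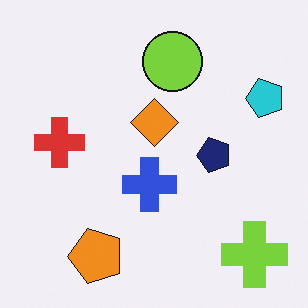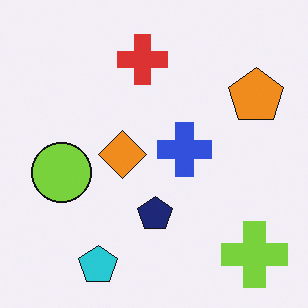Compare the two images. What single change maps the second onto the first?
The image was transposed (reflected across the top-left ↔ bottom-right diagonal).

Shapes have swapped their row and column positions — what was in the top-right is now in the bottom-left — a diagonal reflection.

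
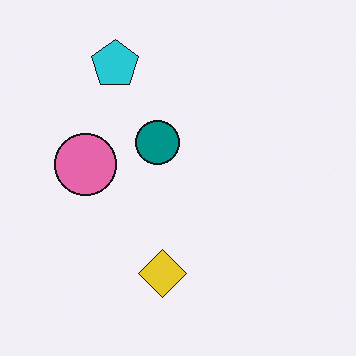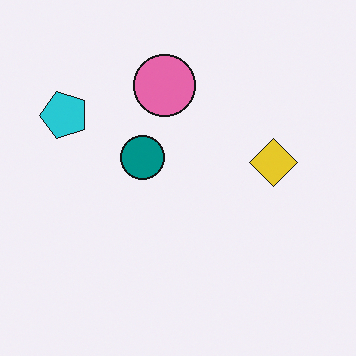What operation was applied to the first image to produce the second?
Transposed (reflected across the top-left ↔ bottom-right diagonal).

Shapes have swapped their row and column positions — what was in the top-right is now in the bottom-left — a diagonal reflection.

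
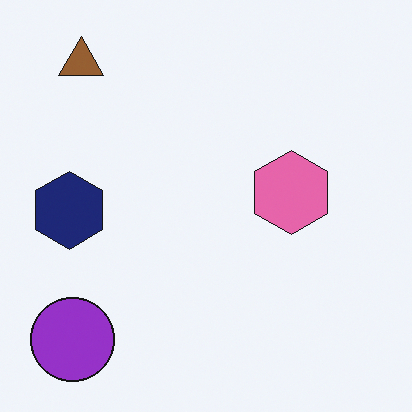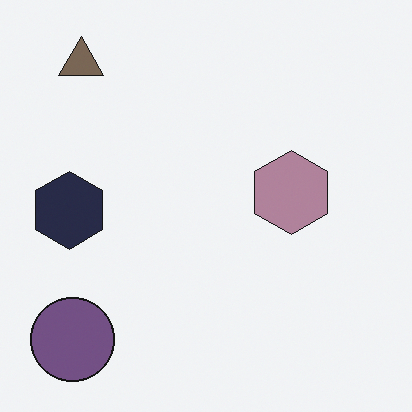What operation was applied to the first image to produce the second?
The image was heavily desaturated.

All colors are more muted and greyish — a global saturation change.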